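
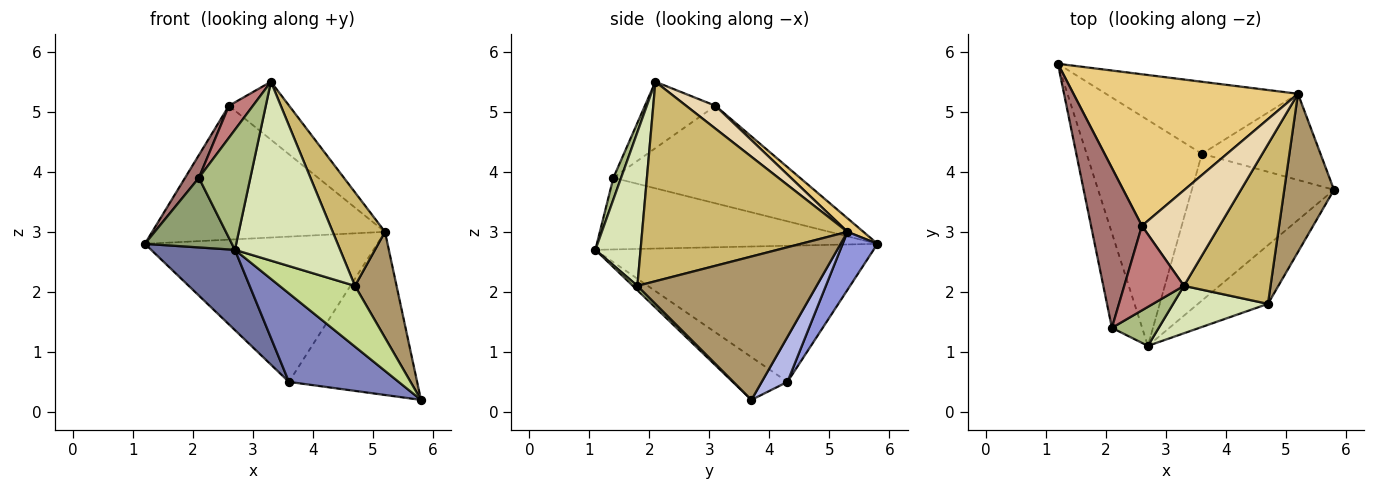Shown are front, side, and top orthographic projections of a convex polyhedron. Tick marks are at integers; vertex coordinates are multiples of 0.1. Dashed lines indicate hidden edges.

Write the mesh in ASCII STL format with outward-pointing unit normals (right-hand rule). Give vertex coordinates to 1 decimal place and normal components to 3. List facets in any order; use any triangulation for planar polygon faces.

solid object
 facet normal -0.744 -0.224 -0.630
  outer loop
   vertex 3.6 4.3 0.5
   vertex 2.7 1.1 2.7
   vertex 1.2 5.8 2.8
  endloop
 endfacet
 facet normal -0.249 -0.500 -0.829
  outer loop
   vertex 3.6 4.3 0.5
   vertex 5.8 3.7 0.2
   vertex 2.7 1.1 2.7
  endloop
 endfacet
 facet normal 0.133 0.888 -0.440
  outer loop
   vertex 3.6 4.3 0.5
   vertex 1.2 5.8 2.8
   vertex 5.2 5.3 3.0
  endloop
 endfacet
 facet normal 0.175 0.871 -0.460
  outer loop
   vertex 3.6 4.3 0.5
   vertex 5.2 5.3 3.0
   vertex 5.8 3.7 0.2
  endloop
 endfacet
 facet normal -0.886 -0.275 -0.374
  outer loop
   vertex 2.1 1.4 3.9
   vertex 1.2 5.8 2.8
   vertex 2.7 1.1 2.7
  endloop
 endfacet
 facet normal 0.141 -0.942 0.306
  outer loop
   vertex 2.1 1.4 3.9
   vertex 2.7 1.1 2.7
   vertex 3.3 2.1 5.5
  endloop
 endfacet
 facet normal 0.044 -0.719 -0.694
  outer loop
   vertex 4.7 1.8 2.1
   vertex 2.7 1.1 2.7
   vertex 5.8 3.7 0.2
  endloop
 endfacet
 facet normal 0.383 -0.893 0.237
  outer loop
   vertex 4.7 1.8 2.1
   vertex 3.3 2.1 5.5
   vertex 2.7 1.1 2.7
  endloop
 endfacet
 facet normal 0.923 -0.214 0.320
  outer loop
   vertex 4.7 1.8 2.1
   vertex 5.8 3.7 0.2
   vertex 5.2 5.3 3.0
  endloop
 endfacet
 facet normal 0.893 -0.227 0.388
  outer loop
   vertex 4.7 1.8 2.1
   vertex 5.2 5.3 3.0
   vertex 3.3 2.1 5.5
  endloop
 endfacet
 facet normal 0.045 0.661 0.749
  outer loop
   vertex 2.6 3.1 5.1
   vertex 5.2 5.3 3.0
   vertex 1.2 5.8 2.8
  endloop
 endfacet
 facet normal 0.244 0.503 0.829
  outer loop
   vertex 2.6 3.1 5.1
   vertex 3.3 2.1 5.5
   vertex 5.2 5.3 3.0
  endloop
 endfacet
 facet normal -0.885 -0.066 0.462
  outer loop
   vertex 2.6 3.1 5.1
   vertex 1.2 5.8 2.8
   vertex 2.1 1.4 3.9
  endloop
 endfacet
 facet normal -0.721 -0.245 0.648
  outer loop
   vertex 2.6 3.1 5.1
   vertex 2.1 1.4 3.9
   vertex 3.3 2.1 5.5
  endloop
 endfacet
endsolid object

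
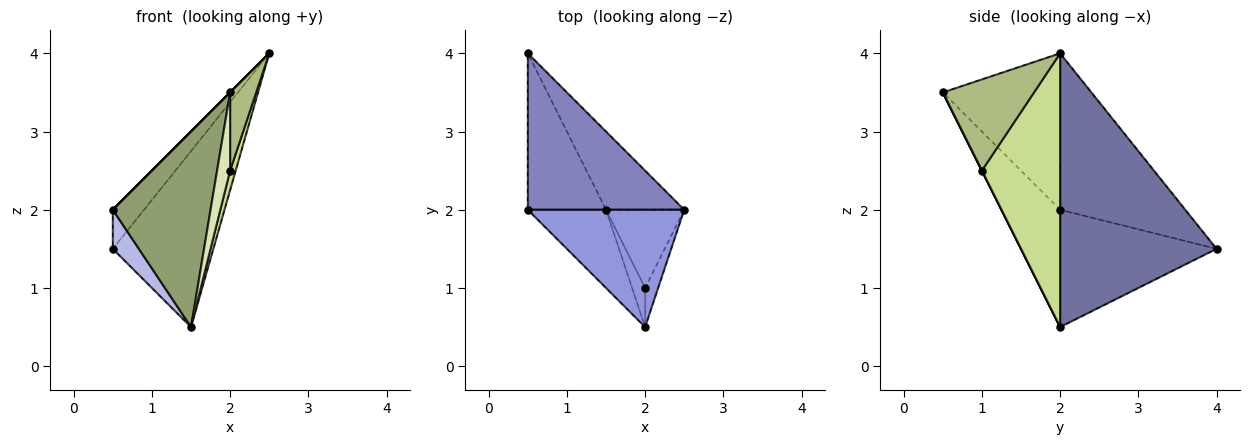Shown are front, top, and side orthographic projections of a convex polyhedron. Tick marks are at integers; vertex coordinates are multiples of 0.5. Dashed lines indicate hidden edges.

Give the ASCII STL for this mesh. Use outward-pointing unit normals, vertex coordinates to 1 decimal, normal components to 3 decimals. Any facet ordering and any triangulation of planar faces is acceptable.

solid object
 facet normal 0.818 0.526 -0.234
  outer loop
   vertex 1.5 2.0 0.5
   vertex 0.5 4.0 1.5
   vertex 2.5 2.0 4.0
  endloop
 endfacet
 facet normal -0.696 0.174 0.696
  outer loop
   vertex 0.5 2.0 2.0
   vertex 2.5 2.0 4.0
   vertex 0.5 4.0 1.5
  endloop
 endfacet
 facet normal -0.707 0.000 0.707
  outer loop
   vertex 0.5 2.0 2.0
   vertex 2.0 0.5 3.5
   vertex 2.5 2.0 4.0
  endloop
 endfacet
 facet normal -0.824 -0.137 -0.549
  outer loop
   vertex 0.5 2.0 2.0
   vertex 0.5 4.0 1.5
   vertex 1.5 2.0 0.5
  endloop
 endfacet
 facet normal -0.487 -0.811 -0.324
  outer loop
   vertex 0.5 2.0 2.0
   vertex 1.5 2.0 0.5
   vertex 2.0 0.5 3.5
  endloop
 endfacet
 facet normal 0.953 -0.272 -0.136
  outer loop
   vertex 2.0 1.0 2.5
   vertex 2.5 2.0 4.0
   vertex 2.0 0.5 3.5
  endloop
 endfacet
 facet normal 0.959 -0.069 -0.274
  outer loop
   vertex 2.0 1.0 2.5
   vertex 1.5 2.0 0.5
   vertex 2.5 2.0 4.0
  endloop
 endfacet
 facet normal 0.000 -0.894 -0.447
  outer loop
   vertex 2.0 1.0 2.5
   vertex 2.0 0.5 3.5
   vertex 1.5 2.0 0.5
  endloop
 endfacet
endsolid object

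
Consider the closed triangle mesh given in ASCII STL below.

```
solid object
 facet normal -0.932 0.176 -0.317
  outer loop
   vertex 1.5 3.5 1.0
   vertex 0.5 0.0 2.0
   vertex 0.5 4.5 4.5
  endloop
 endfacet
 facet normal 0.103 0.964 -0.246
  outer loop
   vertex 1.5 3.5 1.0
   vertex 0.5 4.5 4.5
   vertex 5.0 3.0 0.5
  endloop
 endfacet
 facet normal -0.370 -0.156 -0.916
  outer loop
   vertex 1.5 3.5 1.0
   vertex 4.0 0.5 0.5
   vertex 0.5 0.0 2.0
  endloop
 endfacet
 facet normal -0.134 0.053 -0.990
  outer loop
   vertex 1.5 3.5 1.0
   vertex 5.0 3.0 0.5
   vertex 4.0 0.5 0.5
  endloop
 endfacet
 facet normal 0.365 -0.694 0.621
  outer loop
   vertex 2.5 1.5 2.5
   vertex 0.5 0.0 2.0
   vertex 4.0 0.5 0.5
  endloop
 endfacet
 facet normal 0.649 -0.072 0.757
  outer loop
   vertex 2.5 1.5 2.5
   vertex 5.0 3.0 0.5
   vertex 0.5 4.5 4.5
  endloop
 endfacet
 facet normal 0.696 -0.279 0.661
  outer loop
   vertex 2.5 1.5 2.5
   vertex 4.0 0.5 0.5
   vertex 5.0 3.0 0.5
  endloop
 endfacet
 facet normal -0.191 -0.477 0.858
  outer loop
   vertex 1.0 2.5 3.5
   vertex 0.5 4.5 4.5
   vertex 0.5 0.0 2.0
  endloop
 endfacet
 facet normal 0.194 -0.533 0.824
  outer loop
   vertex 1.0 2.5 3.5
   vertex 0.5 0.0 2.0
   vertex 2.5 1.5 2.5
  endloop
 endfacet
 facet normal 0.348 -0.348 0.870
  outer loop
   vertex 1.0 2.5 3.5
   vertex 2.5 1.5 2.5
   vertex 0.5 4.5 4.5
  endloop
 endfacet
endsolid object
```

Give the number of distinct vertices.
7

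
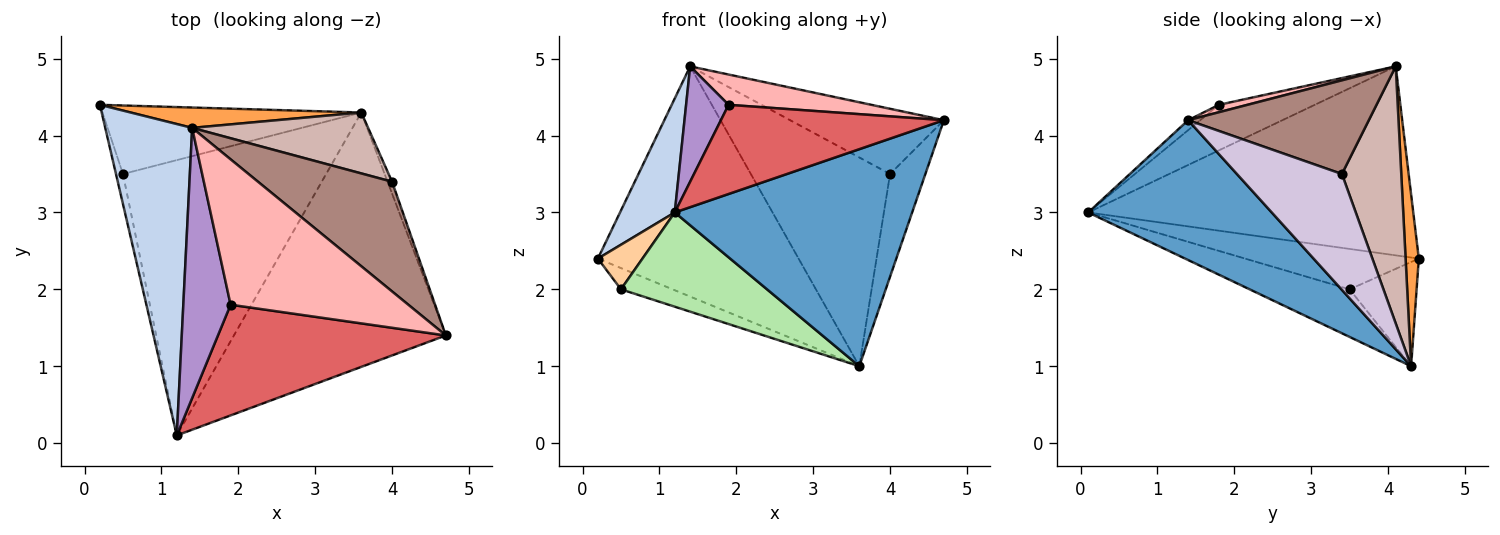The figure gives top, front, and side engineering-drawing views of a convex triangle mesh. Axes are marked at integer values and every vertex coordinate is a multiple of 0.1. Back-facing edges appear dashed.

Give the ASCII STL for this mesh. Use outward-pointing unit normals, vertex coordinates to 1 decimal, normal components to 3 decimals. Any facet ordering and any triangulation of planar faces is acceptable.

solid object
 facet normal 0.449 -0.580 -0.680
  outer loop
   vertex 3.6 4.3 1.0
   vertex 4.7 1.4 4.2
   vertex 1.2 0.1 3.0
  endloop
 endfacet
 facet normal -0.898 -0.151 0.413
  outer loop
   vertex 1.4 4.1 4.9
   vertex 0.2 4.4 2.4
   vertex 1.2 0.1 3.0
  endloop
 endfacet
 facet normal 0.065 0.994 0.088
  outer loop
   vertex 1.4 4.1 4.9
   vertex 3.6 4.3 1.0
   vertex 0.2 4.4 2.4
  endloop
 endfacet
 facet normal -0.955 -0.245 -0.165
  outer loop
   vertex 0.5 3.5 2.0
   vertex 1.2 0.1 3.0
   vertex 0.2 4.4 2.4
  endloop
 endfacet
 facet normal -0.359 0.277 -0.891
  outer loop
   vertex 0.5 3.5 2.0
   vertex 0.2 4.4 2.4
   vertex 3.6 4.3 1.0
  endloop
 endfacet
 facet normal -0.216 -0.316 -0.924
  outer loop
   vertex 0.5 3.5 2.0
   vertex 3.6 4.3 1.0
   vertex 1.2 0.1 3.0
  endloop
 endfacet
 facet normal -0.034 -0.627 0.778
  outer loop
   vertex 1.9 1.8 4.4
   vertex 1.2 0.1 3.0
   vertex 4.7 1.4 4.2
  endloop
 endfacet
 facet normal 0.041 -0.204 0.978
  outer loop
   vertex 1.9 1.8 4.4
   vertex 4.7 1.4 4.2
   vertex 1.4 4.1 4.9
  endloop
 endfacet
 facet normal -0.663 -0.294 0.688
  outer loop
   vertex 1.9 1.8 4.4
   vertex 1.4 4.1 4.9
   vertex 1.2 0.1 3.0
  endloop
 endfacet
 facet normal 0.947 0.319 -0.037
  outer loop
   vertex 4.0 3.4 3.5
   vertex 4.7 1.4 4.2
   vertex 3.6 4.3 1.0
  endloop
 endfacet
 facet normal 0.515 0.438 0.737
  outer loop
   vertex 4.0 3.4 3.5
   vertex 1.4 4.1 4.9
   vertex 4.7 1.4 4.2
  endloop
 endfacet
 facet normal 0.379 0.888 0.259
  outer loop
   vertex 4.0 3.4 3.5
   vertex 3.6 4.3 1.0
   vertex 1.4 4.1 4.9
  endloop
 endfacet
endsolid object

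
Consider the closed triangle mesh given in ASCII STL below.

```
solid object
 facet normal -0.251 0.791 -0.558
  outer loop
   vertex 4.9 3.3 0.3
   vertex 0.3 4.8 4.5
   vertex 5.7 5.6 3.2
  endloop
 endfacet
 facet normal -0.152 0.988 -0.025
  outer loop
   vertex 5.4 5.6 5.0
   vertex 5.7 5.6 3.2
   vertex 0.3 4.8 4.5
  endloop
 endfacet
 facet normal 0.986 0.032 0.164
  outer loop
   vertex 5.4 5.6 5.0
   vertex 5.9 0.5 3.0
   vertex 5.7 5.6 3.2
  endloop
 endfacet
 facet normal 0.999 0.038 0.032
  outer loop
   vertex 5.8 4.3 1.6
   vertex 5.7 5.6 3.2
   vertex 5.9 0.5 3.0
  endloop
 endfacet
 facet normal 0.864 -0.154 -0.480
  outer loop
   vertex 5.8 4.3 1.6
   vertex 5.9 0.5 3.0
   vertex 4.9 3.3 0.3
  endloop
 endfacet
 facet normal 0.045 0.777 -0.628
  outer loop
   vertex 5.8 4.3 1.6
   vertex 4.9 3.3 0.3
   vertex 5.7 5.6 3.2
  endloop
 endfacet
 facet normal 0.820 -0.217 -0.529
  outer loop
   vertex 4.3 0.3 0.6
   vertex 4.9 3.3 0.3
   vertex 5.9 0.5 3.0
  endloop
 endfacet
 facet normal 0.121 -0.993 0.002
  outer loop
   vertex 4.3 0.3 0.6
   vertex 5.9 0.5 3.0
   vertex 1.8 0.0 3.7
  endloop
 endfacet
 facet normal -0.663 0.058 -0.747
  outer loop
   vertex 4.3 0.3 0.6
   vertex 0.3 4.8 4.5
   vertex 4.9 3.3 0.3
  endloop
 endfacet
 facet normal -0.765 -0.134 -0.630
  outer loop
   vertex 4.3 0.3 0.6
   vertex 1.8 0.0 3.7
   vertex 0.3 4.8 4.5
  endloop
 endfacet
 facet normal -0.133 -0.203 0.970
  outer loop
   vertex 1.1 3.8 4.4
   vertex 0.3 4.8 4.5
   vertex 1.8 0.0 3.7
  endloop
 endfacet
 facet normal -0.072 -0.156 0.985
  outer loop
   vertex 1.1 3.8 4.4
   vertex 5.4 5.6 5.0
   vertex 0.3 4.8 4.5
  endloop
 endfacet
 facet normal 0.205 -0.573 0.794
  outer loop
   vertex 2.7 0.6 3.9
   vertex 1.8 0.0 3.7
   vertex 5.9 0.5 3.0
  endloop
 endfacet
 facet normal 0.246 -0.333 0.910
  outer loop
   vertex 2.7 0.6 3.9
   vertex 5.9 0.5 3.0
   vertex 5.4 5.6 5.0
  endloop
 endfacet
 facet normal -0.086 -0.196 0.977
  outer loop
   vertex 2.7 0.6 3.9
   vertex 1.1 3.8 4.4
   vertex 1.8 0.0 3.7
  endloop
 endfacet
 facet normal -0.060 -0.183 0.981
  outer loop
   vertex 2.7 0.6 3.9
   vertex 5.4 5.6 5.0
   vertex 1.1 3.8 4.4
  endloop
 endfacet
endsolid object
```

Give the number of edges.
24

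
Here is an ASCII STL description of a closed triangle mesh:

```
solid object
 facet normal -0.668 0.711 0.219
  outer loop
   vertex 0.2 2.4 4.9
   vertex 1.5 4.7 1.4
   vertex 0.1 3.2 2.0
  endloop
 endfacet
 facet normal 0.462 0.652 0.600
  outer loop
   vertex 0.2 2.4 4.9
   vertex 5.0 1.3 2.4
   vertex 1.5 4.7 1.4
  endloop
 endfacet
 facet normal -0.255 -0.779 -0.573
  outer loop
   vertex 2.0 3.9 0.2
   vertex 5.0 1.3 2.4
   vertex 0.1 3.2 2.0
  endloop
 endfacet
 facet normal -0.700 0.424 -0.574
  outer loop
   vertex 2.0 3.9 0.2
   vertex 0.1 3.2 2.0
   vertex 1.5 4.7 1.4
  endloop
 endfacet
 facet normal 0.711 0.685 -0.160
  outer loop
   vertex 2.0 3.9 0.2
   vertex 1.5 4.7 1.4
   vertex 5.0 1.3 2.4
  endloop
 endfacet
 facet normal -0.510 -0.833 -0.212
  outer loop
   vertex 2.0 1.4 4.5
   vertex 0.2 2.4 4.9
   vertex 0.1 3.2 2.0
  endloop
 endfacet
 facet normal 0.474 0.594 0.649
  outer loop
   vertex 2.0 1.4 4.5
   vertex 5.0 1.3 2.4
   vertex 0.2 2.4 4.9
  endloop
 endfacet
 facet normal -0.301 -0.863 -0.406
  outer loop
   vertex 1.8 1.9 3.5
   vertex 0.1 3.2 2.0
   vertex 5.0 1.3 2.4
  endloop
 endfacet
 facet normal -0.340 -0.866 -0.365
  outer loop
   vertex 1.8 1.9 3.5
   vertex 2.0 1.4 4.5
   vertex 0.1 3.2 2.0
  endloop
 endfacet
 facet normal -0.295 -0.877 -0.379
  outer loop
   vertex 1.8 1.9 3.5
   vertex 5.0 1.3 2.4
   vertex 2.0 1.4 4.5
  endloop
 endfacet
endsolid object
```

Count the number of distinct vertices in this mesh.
7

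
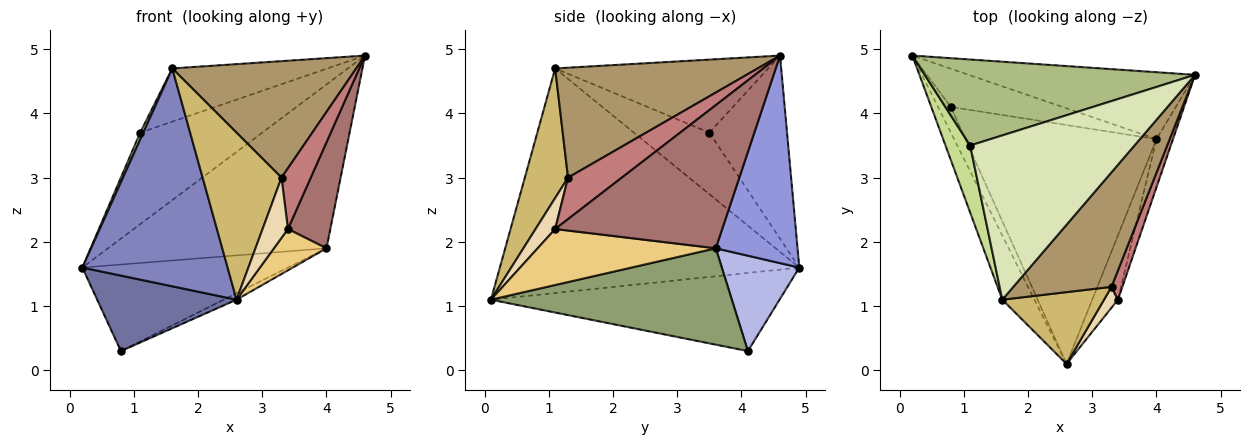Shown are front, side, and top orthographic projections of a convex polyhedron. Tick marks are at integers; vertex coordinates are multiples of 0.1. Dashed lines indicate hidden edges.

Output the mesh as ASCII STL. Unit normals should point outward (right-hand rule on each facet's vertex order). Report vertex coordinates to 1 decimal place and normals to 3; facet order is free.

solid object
 facet normal -0.891 -0.430 -0.146
  outer loop
   vertex 0.8 4.1 0.3
   vertex 2.6 0.1 1.1
   vertex 0.2 4.9 1.6
  endloop
 endfacet
 facet normal -0.892 -0.433 -0.128
  outer loop
   vertex 1.6 1.1 4.7
   vertex 0.2 4.9 1.6
   vertex 2.6 0.1 1.1
  endloop
 endfacet
 facet normal 0.327 0.875 -0.357
  outer loop
   vertex 4.0 3.6 1.9
   vertex 0.2 4.9 1.6
   vertex 4.6 4.6 4.9
  endloop
 endfacet
 facet normal 0.326 0.865 -0.382
  outer loop
   vertex 4.0 3.6 1.9
   vertex 0.8 4.1 0.3
   vertex 0.2 4.9 1.6
  endloop
 endfacet
 facet normal 0.450 0.024 -0.893
  outer loop
   vertex 4.0 3.6 1.9
   vertex 2.6 0.1 1.1
   vertex 0.8 4.1 0.3
  endloop
 endfacet
 facet normal -0.421 0.661 0.621
  outer loop
   vertex 1.1 3.5 3.7
   vertex 4.6 4.6 4.9
   vertex 0.2 4.9 1.6
  endloop
 endfacet
 facet normal -0.927 -0.038 0.372
  outer loop
   vertex 1.1 3.5 3.7
   vertex 0.2 4.9 1.6
   vertex 1.6 1.1 4.7
  endloop
 endfacet
 facet normal -0.390 0.284 0.876
  outer loop
   vertex 1.1 3.5 3.7
   vertex 1.6 1.1 4.7
   vertex 4.6 4.6 4.9
  endloop
 endfacet
 facet normal 0.618 -0.561 0.552
  outer loop
   vertex 3.3 1.3 3.0
   vertex 4.6 4.6 4.9
   vertex 1.6 1.1 4.7
  endloop
 endfacet
 facet normal 0.449 -0.821 0.353
  outer loop
   vertex 3.3 1.3 3.0
   vertex 1.6 1.1 4.7
   vertex 2.6 0.1 1.1
  endloop
 endfacet
 facet normal 0.878 -0.259 -0.403
  outer loop
   vertex 3.4 1.1 2.2
   vertex 2.6 0.1 1.1
   vertex 4.0 3.6 1.9
  endloop
 endfacet
 facet normal 0.590 -0.763 0.264
  outer loop
   vertex 3.4 1.1 2.2
   vertex 3.3 1.3 3.0
   vertex 2.6 0.1 1.1
  endloop
 endfacet
 facet normal 0.963 -0.245 -0.111
  outer loop
   vertex 3.4 1.1 2.2
   vertex 4.0 3.6 1.9
   vertex 4.6 4.6 4.9
  endloop
 endfacet
 facet normal 0.856 -0.466 0.224
  outer loop
   vertex 3.4 1.1 2.2
   vertex 4.6 4.6 4.9
   vertex 3.3 1.3 3.0
  endloop
 endfacet
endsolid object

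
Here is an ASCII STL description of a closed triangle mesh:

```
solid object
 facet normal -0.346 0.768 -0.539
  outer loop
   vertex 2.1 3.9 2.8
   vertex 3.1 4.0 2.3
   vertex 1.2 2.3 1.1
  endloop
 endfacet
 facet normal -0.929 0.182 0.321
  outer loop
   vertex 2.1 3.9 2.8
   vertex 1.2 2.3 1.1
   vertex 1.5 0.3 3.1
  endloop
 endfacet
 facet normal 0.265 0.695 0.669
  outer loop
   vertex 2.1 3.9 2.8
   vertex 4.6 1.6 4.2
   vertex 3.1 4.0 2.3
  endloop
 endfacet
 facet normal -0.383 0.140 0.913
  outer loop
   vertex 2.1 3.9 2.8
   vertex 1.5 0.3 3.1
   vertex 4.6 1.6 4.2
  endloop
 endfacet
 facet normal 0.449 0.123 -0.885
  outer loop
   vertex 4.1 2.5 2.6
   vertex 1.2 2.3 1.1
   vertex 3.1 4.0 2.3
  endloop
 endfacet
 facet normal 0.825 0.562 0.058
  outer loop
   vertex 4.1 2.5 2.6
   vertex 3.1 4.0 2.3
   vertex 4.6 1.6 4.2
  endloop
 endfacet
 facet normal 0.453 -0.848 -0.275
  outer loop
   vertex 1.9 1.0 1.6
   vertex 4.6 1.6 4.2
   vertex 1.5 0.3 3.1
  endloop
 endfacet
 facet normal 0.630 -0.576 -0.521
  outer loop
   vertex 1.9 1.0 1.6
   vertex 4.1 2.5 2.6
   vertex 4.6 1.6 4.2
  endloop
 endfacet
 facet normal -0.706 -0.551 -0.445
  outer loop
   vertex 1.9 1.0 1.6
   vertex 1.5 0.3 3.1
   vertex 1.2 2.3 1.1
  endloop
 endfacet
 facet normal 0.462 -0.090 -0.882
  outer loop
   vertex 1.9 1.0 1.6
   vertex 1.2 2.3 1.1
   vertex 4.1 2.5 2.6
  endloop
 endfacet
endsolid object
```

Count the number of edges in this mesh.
15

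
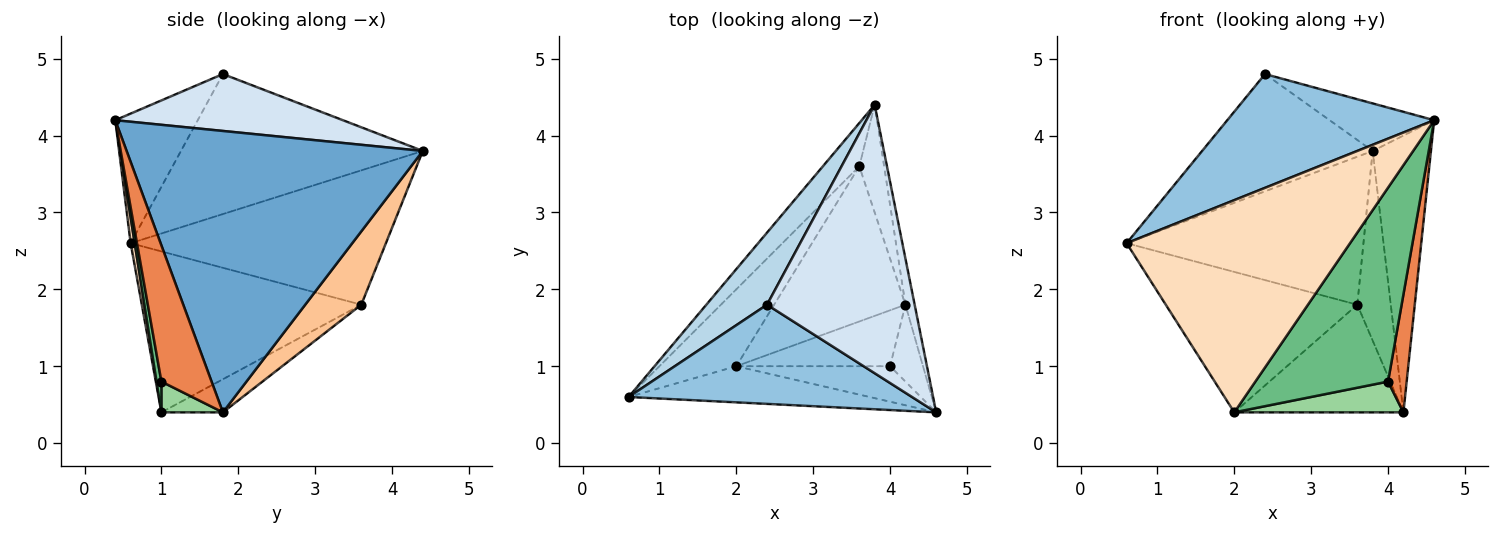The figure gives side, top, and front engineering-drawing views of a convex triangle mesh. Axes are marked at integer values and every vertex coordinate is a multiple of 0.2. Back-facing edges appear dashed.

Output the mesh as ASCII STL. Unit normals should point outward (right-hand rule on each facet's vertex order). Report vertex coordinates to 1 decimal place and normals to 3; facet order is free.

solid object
 facet normal 0.981 0.193 -0.032
  outer loop
   vertex 4.2 1.8 0.4
   vertex 3.8 4.4 3.8
   vertex 4.6 0.4 4.2
  endloop
 endfacet
 facet normal -0.288 -0.722 0.629
  outer loop
   vertex 2.4 1.8 4.8
   vertex 0.6 0.6 2.6
   vertex 4.6 0.4 4.2
  endloop
 endfacet
 facet normal -0.770 0.543 0.334
  outer loop
   vertex 2.4 1.8 4.8
   vertex 3.8 4.4 3.8
   vertex 0.6 0.6 2.6
  endloop
 endfacet
 facet normal 0.355 0.163 0.921
  outer loop
   vertex 2.4 1.8 4.8
   vertex 4.6 0.4 4.2
   vertex 3.8 4.4 3.8
  endloop
 endfacet
 facet normal 0.914 -0.339 -0.221
  outer loop
   vertex 4.0 1.0 0.8
   vertex 4.2 1.8 0.4
   vertex 4.6 0.4 4.2
  endloop
 endfacet
 facet normal -0.719 0.667 -0.195
  outer loop
   vertex 3.6 3.6 1.8
   vertex 0.6 0.6 2.6
   vertex 3.8 4.4 3.8
  endloop
 endfacet
 facet normal 0.825 0.492 -0.279
  outer loop
   vertex 3.6 3.6 1.8
   vertex 3.8 4.4 3.8
   vertex 4.2 1.8 0.4
  endloop
 endfacet
 facet normal 0.018 -0.986 -0.168
  outer loop
   vertex 2.0 1.0 0.4
   vertex 4.6 0.4 4.2
   vertex 0.6 0.6 2.6
  endloop
 endfacet
 facet normal 0.036 -0.983 -0.180
  outer loop
   vertex 2.0 1.0 0.4
   vertex 4.0 1.0 0.8
   vertex 4.6 0.4 4.2
  endloop
 endfacet
 facet normal 0.173 -0.475 -0.863
  outer loop
   vertex 2.0 1.0 0.4
   vertex 4.2 1.8 0.4
   vertex 4.0 1.0 0.8
  endloop
 endfacet
 facet normal -0.709 0.619 -0.339
  outer loop
   vertex 2.0 1.0 0.4
   vertex 0.6 0.6 2.6
   vertex 3.6 3.6 1.8
  endloop
 endfacet
 facet normal -0.203 0.558 -0.805
  outer loop
   vertex 2.0 1.0 0.4
   vertex 3.6 3.6 1.8
   vertex 4.2 1.8 0.4
  endloop
 endfacet
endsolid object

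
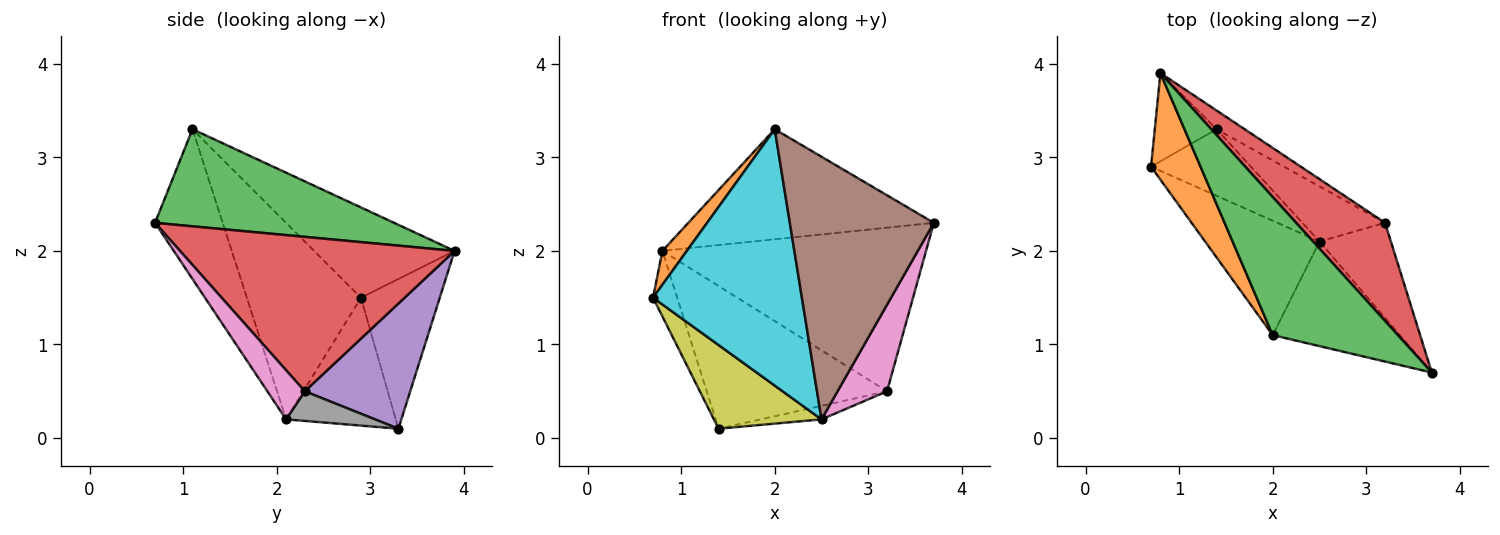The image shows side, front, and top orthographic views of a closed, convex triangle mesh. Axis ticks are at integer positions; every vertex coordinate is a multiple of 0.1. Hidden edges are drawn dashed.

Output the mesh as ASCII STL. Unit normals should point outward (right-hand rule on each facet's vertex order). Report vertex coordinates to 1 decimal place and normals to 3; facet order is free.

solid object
 facet normal -0.889 0.272 -0.367
  outer loop
   vertex 1.4 3.3 0.1
   vertex 0.7 2.9 1.5
   vertex 0.8 3.9 2.0
  endloop
 endfacet
 facet normal -0.867 -0.151 0.475
  outer loop
   vertex 2.0 1.1 3.3
   vertex 0.8 3.9 2.0
   vertex 0.7 2.9 1.5
  endloop
 endfacet
 facet normal 0.519 0.533 0.669
  outer loop
   vertex 2.0 1.1 3.3
   vertex 3.7 0.7 2.3
   vertex 0.8 3.9 2.0
  endloop
 endfacet
 facet normal 0.666 0.640 0.384
  outer loop
   vertex 3.2 2.3 0.5
   vertex 0.8 3.9 2.0
   vertex 3.7 0.7 2.3
  endloop
 endfacet
 facet normal 0.502 0.858 -0.112
  outer loop
   vertex 3.2 2.3 0.5
   vertex 1.4 3.3 0.1
   vertex 0.8 3.9 2.0
  endloop
 endfacet
 facet normal -0.400 -0.852 -0.339
  outer loop
   vertex 2.5 2.1 0.2
   vertex 3.7 0.7 2.3
   vertex 2.0 1.1 3.3
  endloop
 endfacet
 facet normal 0.454 -0.600 -0.659
  outer loop
   vertex 2.5 2.1 0.2
   vertex 3.2 2.3 0.5
   vertex 3.7 0.7 2.3
  endloop
 endfacet
 facet normal 0.329 0.225 -0.917
  outer loop
   vertex 2.5 2.1 0.2
   vertex 1.4 3.3 0.1
   vertex 3.2 2.3 0.5
  endloop
 endfacet
 facet normal -0.623 -0.612 -0.487
  outer loop
   vertex 2.5 2.1 0.2
   vertex 0.7 2.9 1.5
   vertex 1.4 3.3 0.1
  endloop
 endfacet
 facet normal -0.574 -0.748 -0.334
  outer loop
   vertex 2.5 2.1 0.2
   vertex 2.0 1.1 3.3
   vertex 0.7 2.9 1.5
  endloop
 endfacet
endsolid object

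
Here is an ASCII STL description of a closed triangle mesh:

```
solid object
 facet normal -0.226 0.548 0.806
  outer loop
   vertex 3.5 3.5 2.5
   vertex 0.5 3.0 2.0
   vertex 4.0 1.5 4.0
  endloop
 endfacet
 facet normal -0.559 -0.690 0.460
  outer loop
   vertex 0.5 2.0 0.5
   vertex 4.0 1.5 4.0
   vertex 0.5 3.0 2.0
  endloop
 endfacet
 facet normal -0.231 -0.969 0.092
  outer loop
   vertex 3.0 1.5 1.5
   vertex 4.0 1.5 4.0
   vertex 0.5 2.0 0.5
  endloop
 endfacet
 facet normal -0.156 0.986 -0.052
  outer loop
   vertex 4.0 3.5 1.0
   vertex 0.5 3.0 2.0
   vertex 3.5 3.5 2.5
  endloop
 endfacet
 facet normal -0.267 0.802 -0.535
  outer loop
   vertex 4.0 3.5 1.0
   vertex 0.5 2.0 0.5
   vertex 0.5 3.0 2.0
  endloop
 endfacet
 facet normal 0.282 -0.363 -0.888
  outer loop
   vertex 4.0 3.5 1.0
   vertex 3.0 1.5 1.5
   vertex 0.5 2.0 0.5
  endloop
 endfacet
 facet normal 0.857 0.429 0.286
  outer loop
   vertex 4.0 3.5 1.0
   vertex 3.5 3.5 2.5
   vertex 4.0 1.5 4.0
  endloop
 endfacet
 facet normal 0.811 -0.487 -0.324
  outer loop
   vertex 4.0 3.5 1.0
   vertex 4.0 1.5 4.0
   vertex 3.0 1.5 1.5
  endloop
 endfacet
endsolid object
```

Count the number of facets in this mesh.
8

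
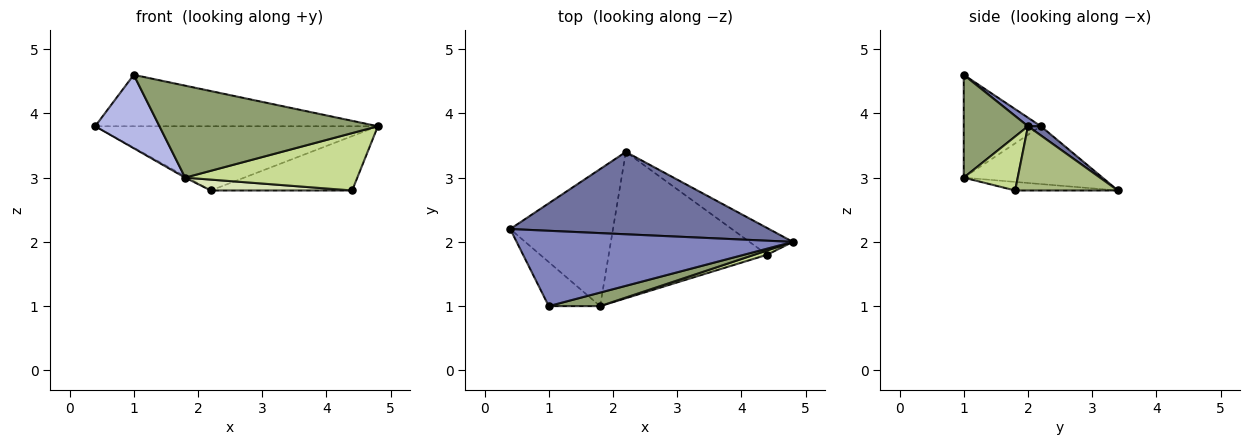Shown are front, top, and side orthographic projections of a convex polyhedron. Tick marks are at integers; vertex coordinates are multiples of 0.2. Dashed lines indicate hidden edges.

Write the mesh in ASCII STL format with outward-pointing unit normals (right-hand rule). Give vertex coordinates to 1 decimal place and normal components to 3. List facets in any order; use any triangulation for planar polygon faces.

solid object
 facet normal 0.028 0.615 0.788
  outer loop
   vertex 2.2 3.4 2.8
   vertex 0.4 2.2 3.8
   vertex 4.8 2.0 3.8
  endloop
 endfacet
 facet normal 0.026 0.563 0.826
  outer loop
   vertex 1.0 1.0 4.6
   vertex 4.8 2.0 3.8
   vertex 0.4 2.2 3.8
  endloop
 endfacet
 facet normal -0.490 0.009 -0.872
  outer loop
   vertex 1.8 1.0 3.0
   vertex 0.4 2.2 3.8
   vertex 2.2 3.4 2.8
  endloop
 endfacet
 facet normal -0.717 -0.598 -0.359
  outer loop
   vertex 1.8 1.0 3.0
   vertex 1.0 1.0 4.6
   vertex 0.4 2.2 3.8
  endloop
 endfacet
 facet normal 0.279 -0.950 0.140
  outer loop
   vertex 1.8 1.0 3.0
   vertex 4.8 2.0 3.8
   vertex 1.0 1.0 4.6
  endloop
 endfacet
 facet normal 0.547 0.752 -0.369
  outer loop
   vertex 4.4 1.8 2.8
   vertex 2.2 3.4 2.8
   vertex 4.8 2.0 3.8
  endloop
 endfacet
 facet normal 0.298 -0.952 0.071
  outer loop
   vertex 4.4 1.8 2.8
   vertex 4.8 2.0 3.8
   vertex 1.8 1.0 3.0
  endloop
 endfacet
 facet normal -0.054 -0.074 -0.996
  outer loop
   vertex 4.4 1.8 2.8
   vertex 1.8 1.0 3.0
   vertex 2.2 3.4 2.8
  endloop
 endfacet
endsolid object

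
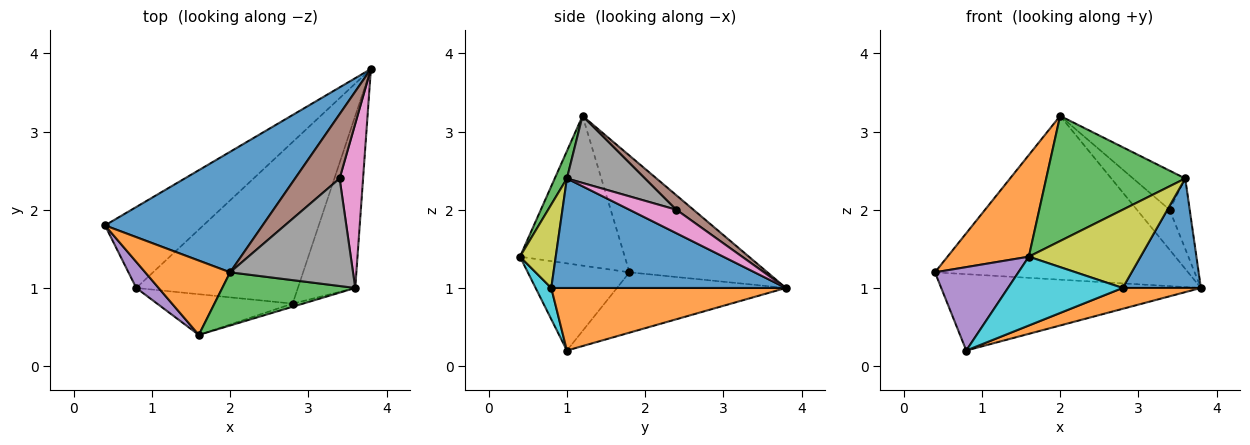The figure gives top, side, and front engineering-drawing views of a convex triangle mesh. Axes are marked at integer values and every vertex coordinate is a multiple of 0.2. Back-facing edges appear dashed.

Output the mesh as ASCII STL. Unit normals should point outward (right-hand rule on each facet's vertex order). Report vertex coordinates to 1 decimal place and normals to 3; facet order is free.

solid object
 facet normal -0.402 0.737 0.543
  outer loop
   vertex 2.0 1.2 3.2
   vertex 3.8 3.8 1.0
   vertex 0.4 1.8 1.2
  endloop
 endfacet
 facet normal -0.721 -0.560 0.409
  outer loop
   vertex 2.0 1.2 3.2
   vertex 0.4 1.8 1.2
   vertex 1.6 0.4 1.4
  endloop
 endfacet
 facet normal 0.080 -0.917 0.390
  outer loop
   vertex 3.6 1.0 2.4
   vertex 2.0 1.2 3.2
   vertex 1.6 0.4 1.4
  endloop
 endfacet
 facet normal -0.408 0.627 -0.664
  outer loop
   vertex 0.8 1.0 0.2
   vertex 0.4 1.8 1.2
   vertex 3.8 3.8 1.0
  endloop
 endfacet
 facet normal -0.758 -0.622 0.194
  outer loop
   vertex 0.8 1.0 0.2
   vertex 1.6 0.4 1.4
   vertex 0.4 1.8 1.2
  endloop
 endfacet
 facet normal 0.266 0.509 0.819
  outer loop
   vertex 3.4 2.4 2.0
   vertex 3.8 3.8 1.0
   vertex 2.0 1.2 3.2
  endloop
 endfacet
 facet normal 0.677 0.290 0.677
  outer loop
   vertex 3.4 2.4 2.0
   vertex 3.6 1.0 2.4
   vertex 3.8 3.8 1.0
  endloop
 endfacet
 facet normal 0.456 0.304 0.836
  outer loop
   vertex 3.4 2.4 2.0
   vertex 2.0 1.2 3.2
   vertex 3.6 1.0 2.4
  endloop
 endfacet
 facet normal 0.305 -0.952 -0.038
  outer loop
   vertex 2.8 0.8 1.0
   vertex 3.6 1.0 2.4
   vertex 1.6 0.4 1.4
  endloop
 endfacet
 facet normal 0.117 -0.855 -0.505
  outer loop
   vertex 2.8 0.8 1.0
   vertex 1.6 0.4 1.4
   vertex 0.8 1.0 0.2
  endloop
 endfacet
 facet normal 0.850 -0.283 -0.445
  outer loop
   vertex 2.8 0.8 1.0
   vertex 3.8 3.8 1.0
   vertex 3.6 1.0 2.4
  endloop
 endfacet
 facet normal 0.358 -0.119 -0.926
  outer loop
   vertex 2.8 0.8 1.0
   vertex 0.8 1.0 0.2
   vertex 3.8 3.8 1.0
  endloop
 endfacet
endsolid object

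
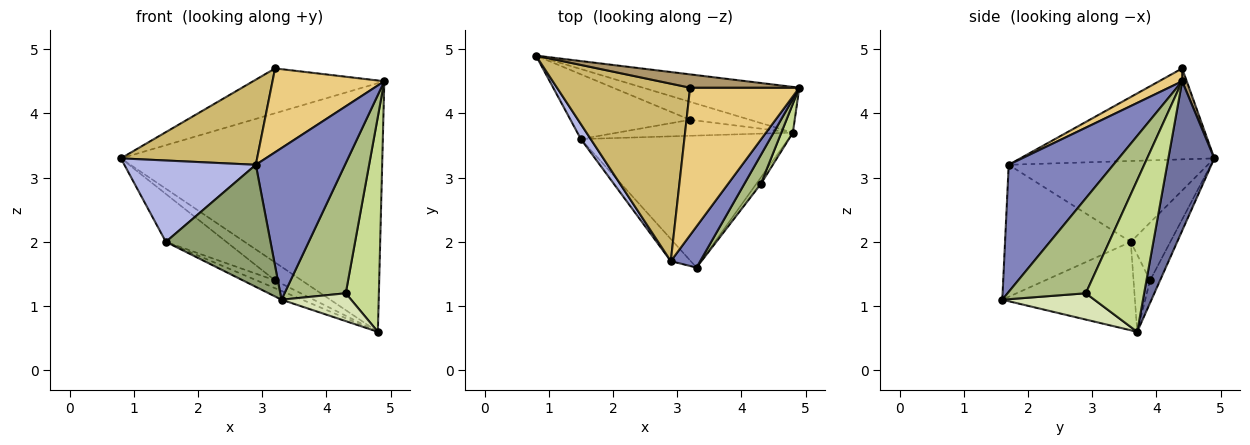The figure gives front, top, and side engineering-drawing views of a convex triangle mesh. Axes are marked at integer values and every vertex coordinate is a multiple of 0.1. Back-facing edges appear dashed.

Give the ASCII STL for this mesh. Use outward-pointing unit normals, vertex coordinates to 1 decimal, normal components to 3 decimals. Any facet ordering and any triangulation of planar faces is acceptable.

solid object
 facet normal 0.170 0.969 -0.178
  outer loop
   vertex 4.8 3.7 0.6
   vertex 0.8 4.9 3.3
   vertex 4.9 4.4 4.5
  endloop
 endfacet
 facet normal 0.750 -0.639 0.173
  outer loop
   vertex 2.9 1.7 3.2
   vertex 3.3 1.6 1.1
   vertex 4.9 4.4 4.5
  endloop
 endfacet
 facet normal -0.391 0.061 -0.918
  outer loop
   vertex 1.5 3.6 2.0
   vertex 4.8 3.7 0.6
   vertex 3.3 1.6 1.1
  endloop
 endfacet
 facet normal -0.830 -0.548 0.101
  outer loop
   vertex 1.5 3.6 2.0
   vertex 2.9 1.7 3.2
   vertex 0.8 4.9 3.3
  endloop
 endfacet
 facet normal -0.764 -0.635 -0.115
  outer loop
   vertex 1.5 3.6 2.0
   vertex 3.3 1.6 1.1
   vertex 2.9 1.7 3.2
  endloop
 endfacet
 facet normal 0.780 -0.611 0.136
  outer loop
   vertex 4.3 2.9 1.2
   vertex 4.9 4.4 4.5
   vertex 3.3 1.6 1.1
  endloop
 endfacet
 facet normal 0.868 -0.493 0.066
  outer loop
   vertex 4.3 2.9 1.2
   vertex 4.8 3.7 0.6
   vertex 4.9 4.4 4.5
  endloop
 endfacet
 facet normal 0.790 -0.597 -0.138
  outer loop
   vertex 4.3 2.9 1.2
   vertex 3.3 1.6 1.1
   vertex 4.8 3.7 0.6
  endloop
 endfacet
 facet normal 0.033 0.958 0.285
  outer loop
   vertex 3.2 4.4 4.7
   vertex 4.9 4.4 4.5
   vertex 0.8 4.9 3.3
  endloop
 endfacet
 facet normal -0.525 -0.368 0.768
  outer loop
   vertex 3.2 4.4 4.7
   vertex 0.8 4.9 3.3
   vertex 2.9 1.7 3.2
  endloop
 endfacet
 facet normal 0.102 -0.492 0.865
  outer loop
   vertex 3.2 4.4 4.7
   vertex 2.9 1.7 3.2
   vertex 4.9 4.4 4.5
  endloop
 endfacet
 facet normal -0.256 0.683 -0.683
  outer loop
   vertex 3.2 3.9 1.4
   vertex 0.8 4.9 3.3
   vertex 4.8 3.7 0.6
  endloop
 endfacet
 facet normal -0.362 0.554 -0.749
  outer loop
   vertex 3.2 3.9 1.4
   vertex 1.5 3.6 2.0
   vertex 0.8 4.9 3.3
  endloop
 endfacet
 facet normal -0.367 0.408 -0.836
  outer loop
   vertex 3.2 3.9 1.4
   vertex 4.8 3.7 0.6
   vertex 1.5 3.6 2.0
  endloop
 endfacet
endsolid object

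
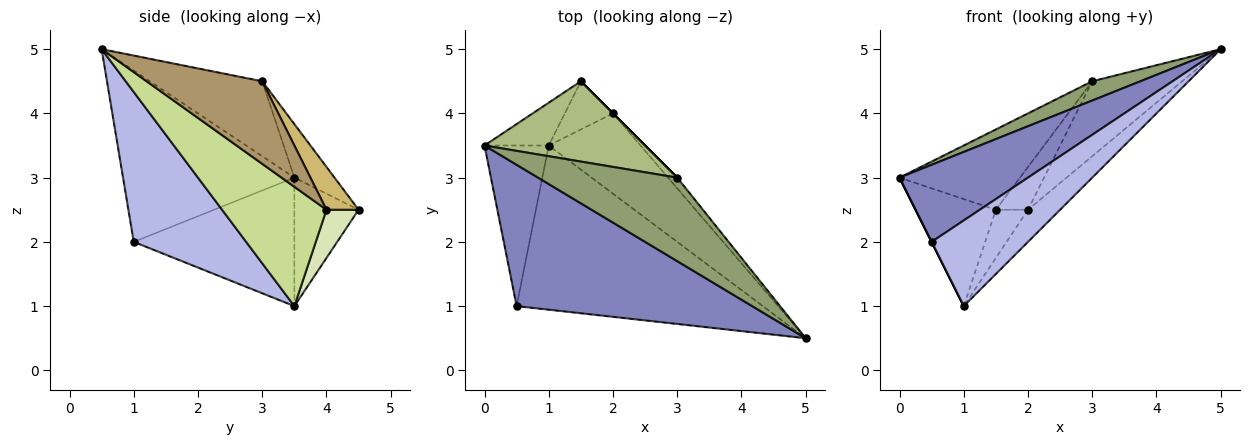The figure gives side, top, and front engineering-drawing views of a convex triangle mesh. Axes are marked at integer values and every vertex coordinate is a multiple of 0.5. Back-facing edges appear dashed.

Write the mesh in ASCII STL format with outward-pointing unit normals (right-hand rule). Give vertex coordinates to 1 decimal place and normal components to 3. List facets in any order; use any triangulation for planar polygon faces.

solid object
 facet normal -0.596 0.745 -0.298
  outer loop
   vertex 1.0 3.5 1.0
   vertex 0.0 3.5 3.0
   vertex 1.5 4.5 2.5
  endloop
 endfacet
 facet normal -0.538 -0.404 0.740
  outer loop
   vertex 0.5 1.0 2.0
   vertex 5.0 0.5 5.0
   vertex 0.0 3.5 3.0
  endloop
 endfacet
 facet normal -0.894 0.000 -0.447
  outer loop
   vertex 0.5 1.0 2.0
   vertex 0.0 3.5 3.0
   vertex 1.0 3.5 1.0
  endloop
 endfacet
 facet normal 0.475 -0.407 -0.780
  outer loop
   vertex 0.5 1.0 2.0
   vertex 1.0 3.5 1.0
   vertex 5.0 0.5 5.0
  endloop
 endfacet
 facet normal -0.465 -0.199 0.863
  outer loop
   vertex 3.0 3.0 4.5
   vertex 0.0 3.5 3.0
   vertex 5.0 0.5 5.0
  endloop
 endfacet
 facet normal -0.229 0.688 0.688
  outer loop
   vertex 3.0 3.0 4.5
   vertex 1.5 4.5 2.5
   vertex 0.0 3.5 3.0
  endloop
 endfacet
 facet normal 0.770 0.237 -0.592
  outer loop
   vertex 2.0 4.0 2.5
   vertex 5.0 0.5 5.0
   vertex 1.0 3.5 1.0
  endloop
 endfacet
 facet normal 0.577 0.577 -0.577
  outer loop
   vertex 2.0 4.0 2.5
   vertex 1.0 3.5 1.0
   vertex 1.5 4.5 2.5
  endloop
 endfacet
 facet normal 0.786 0.612 -0.087
  outer loop
   vertex 2.0 4.0 2.5
   vertex 3.0 3.0 4.5
   vertex 5.0 0.5 5.0
  endloop
 endfacet
 facet normal 0.707 0.707 0.000
  outer loop
   vertex 2.0 4.0 2.5
   vertex 1.5 4.5 2.5
   vertex 3.0 3.0 4.5
  endloop
 endfacet
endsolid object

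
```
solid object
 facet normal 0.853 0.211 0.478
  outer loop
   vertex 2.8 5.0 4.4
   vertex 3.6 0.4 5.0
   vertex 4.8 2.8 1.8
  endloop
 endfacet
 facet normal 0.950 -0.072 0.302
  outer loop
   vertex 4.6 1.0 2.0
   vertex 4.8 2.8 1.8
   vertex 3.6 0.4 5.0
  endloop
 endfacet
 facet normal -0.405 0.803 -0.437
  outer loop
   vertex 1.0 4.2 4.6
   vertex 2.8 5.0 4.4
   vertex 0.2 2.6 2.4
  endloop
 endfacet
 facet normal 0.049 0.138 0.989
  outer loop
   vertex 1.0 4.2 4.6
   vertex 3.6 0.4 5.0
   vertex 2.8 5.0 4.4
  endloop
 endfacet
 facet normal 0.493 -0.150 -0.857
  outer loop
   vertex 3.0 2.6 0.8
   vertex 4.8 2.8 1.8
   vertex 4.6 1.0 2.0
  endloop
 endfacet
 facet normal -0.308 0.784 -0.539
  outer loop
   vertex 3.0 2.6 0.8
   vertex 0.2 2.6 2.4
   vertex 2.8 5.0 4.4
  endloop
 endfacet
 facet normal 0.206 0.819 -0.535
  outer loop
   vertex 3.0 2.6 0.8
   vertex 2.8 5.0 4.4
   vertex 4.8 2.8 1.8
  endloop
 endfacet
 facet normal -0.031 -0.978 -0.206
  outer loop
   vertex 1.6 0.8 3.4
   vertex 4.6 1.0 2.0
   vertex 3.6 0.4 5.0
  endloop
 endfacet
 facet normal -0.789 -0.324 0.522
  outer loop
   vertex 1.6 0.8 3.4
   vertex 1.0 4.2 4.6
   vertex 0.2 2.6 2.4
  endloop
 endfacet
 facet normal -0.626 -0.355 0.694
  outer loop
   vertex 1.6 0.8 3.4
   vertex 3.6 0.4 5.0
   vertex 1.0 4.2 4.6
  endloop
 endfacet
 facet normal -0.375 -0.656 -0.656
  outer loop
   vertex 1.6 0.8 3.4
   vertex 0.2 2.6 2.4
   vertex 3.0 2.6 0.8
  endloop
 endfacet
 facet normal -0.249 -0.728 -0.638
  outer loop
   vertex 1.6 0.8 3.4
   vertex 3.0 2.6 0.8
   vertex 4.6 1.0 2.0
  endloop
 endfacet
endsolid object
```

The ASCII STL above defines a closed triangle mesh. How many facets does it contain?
12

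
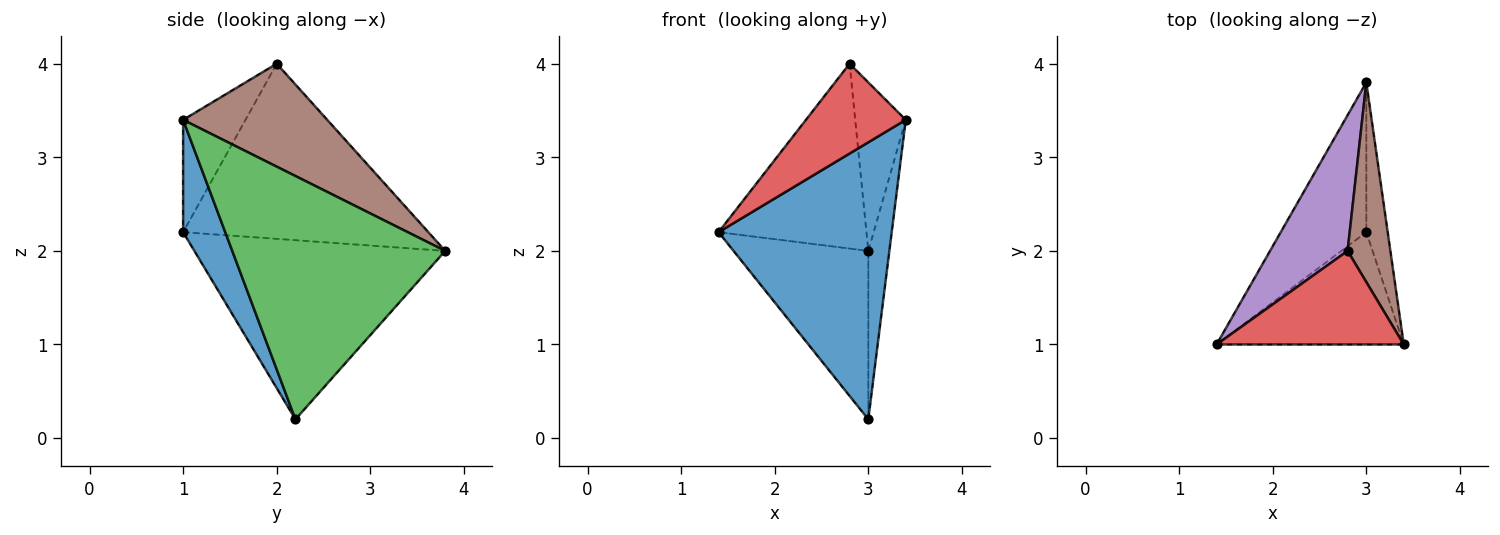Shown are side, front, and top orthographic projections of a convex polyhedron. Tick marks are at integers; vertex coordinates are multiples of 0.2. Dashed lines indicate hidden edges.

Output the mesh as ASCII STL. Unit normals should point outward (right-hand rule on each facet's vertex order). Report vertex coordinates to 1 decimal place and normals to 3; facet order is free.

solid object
 facet normal 0.220 -0.904 -0.367
  outer loop
   vertex 3.0 2.2 0.2
   vertex 3.4 1.0 3.4
   vertex 1.4 1.0 2.2
  endloop
 endfacet
 facet normal -0.812 0.436 -0.388
  outer loop
   vertex 3.0 2.2 0.2
   vertex 1.4 1.0 2.2
   vertex 3.0 3.8 2.0
  endloop
 endfacet
 facet normal 0.991 0.098 -0.087
  outer loop
   vertex 3.0 2.2 0.2
   vertex 3.0 3.8 2.0
   vertex 3.4 1.0 3.4
  endloop
 endfacet
 facet normal -0.397 -0.636 0.662
  outer loop
   vertex 2.8 2.0 4.0
   vertex 1.4 1.0 2.2
   vertex 3.4 1.0 3.4
  endloop
 endfacet
 facet normal -0.801 0.483 0.355
  outer loop
   vertex 2.8 2.0 4.0
   vertex 3.0 3.8 2.0
   vertex 1.4 1.0 2.2
  endloop
 endfacet
 facet normal 0.879 0.308 0.365
  outer loop
   vertex 2.8 2.0 4.0
   vertex 3.4 1.0 3.4
   vertex 3.0 3.8 2.0
  endloop
 endfacet
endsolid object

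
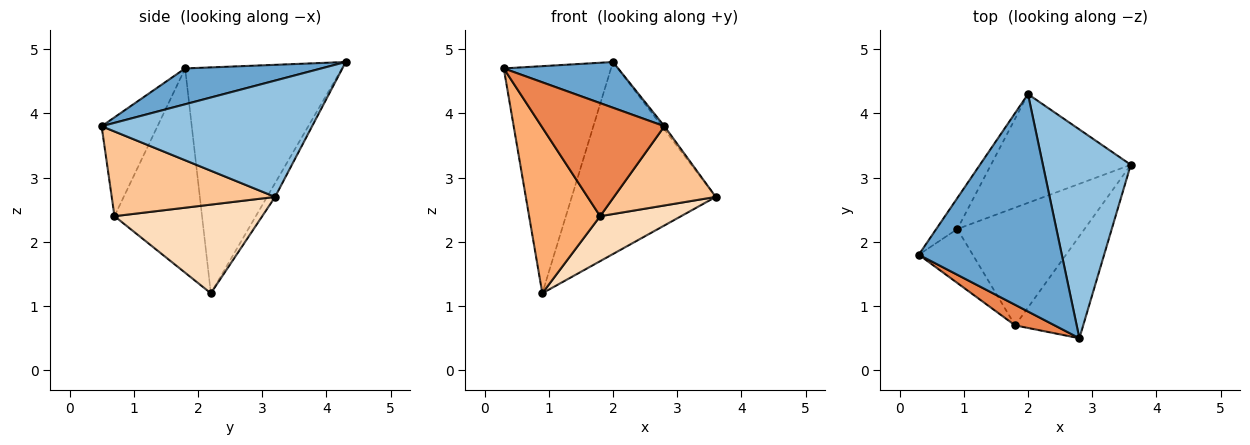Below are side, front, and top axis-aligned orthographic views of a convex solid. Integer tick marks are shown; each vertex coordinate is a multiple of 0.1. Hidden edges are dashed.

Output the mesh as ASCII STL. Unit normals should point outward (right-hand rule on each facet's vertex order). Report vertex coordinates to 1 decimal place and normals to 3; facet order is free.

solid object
 facet normal 0.238 -0.200 0.950
  outer loop
   vertex 2.0 4.3 4.8
   vertex 0.3 1.8 4.7
   vertex 2.8 0.5 3.8
  endloop
 endfacet
 facet normal 0.798 0.009 0.603
  outer loop
   vertex 2.0 4.3 4.8
   vertex 2.8 0.5 3.8
   vertex 3.6 3.2 2.7
  endloop
 endfacet
 facet normal -0.823 0.563 -0.077
  outer loop
   vertex 2.0 4.3 4.8
   vertex 0.9 2.2 1.2
   vertex 0.3 1.8 4.7
  endloop
 endfacet
 facet normal -0.048 0.869 -0.492
  outer loop
   vertex 2.0 4.3 4.8
   vertex 3.6 3.2 2.7
   vertex 0.9 2.2 1.2
  endloop
 endfacet
 facet normal -0.408 -0.898 0.163
  outer loop
   vertex 1.8 0.7 2.4
   vertex 2.8 0.5 3.8
   vertex 0.3 1.8 4.7
  endloop
 endfacet
 facet normal -0.761 -0.617 -0.201
  outer loop
   vertex 1.8 0.7 2.4
   vertex 0.3 1.8 4.7
   vertex 0.9 2.2 1.2
  endloop
 endfacet
 facet normal 0.701 -0.437 -0.563
  outer loop
   vertex 1.8 0.7 2.4
   vertex 3.6 3.2 2.7
   vertex 2.8 0.5 3.8
  endloop
 endfacet
 facet normal 0.546 -0.299 -0.783
  outer loop
   vertex 1.8 0.7 2.4
   vertex 0.9 2.2 1.2
   vertex 3.6 3.2 2.7
  endloop
 endfacet
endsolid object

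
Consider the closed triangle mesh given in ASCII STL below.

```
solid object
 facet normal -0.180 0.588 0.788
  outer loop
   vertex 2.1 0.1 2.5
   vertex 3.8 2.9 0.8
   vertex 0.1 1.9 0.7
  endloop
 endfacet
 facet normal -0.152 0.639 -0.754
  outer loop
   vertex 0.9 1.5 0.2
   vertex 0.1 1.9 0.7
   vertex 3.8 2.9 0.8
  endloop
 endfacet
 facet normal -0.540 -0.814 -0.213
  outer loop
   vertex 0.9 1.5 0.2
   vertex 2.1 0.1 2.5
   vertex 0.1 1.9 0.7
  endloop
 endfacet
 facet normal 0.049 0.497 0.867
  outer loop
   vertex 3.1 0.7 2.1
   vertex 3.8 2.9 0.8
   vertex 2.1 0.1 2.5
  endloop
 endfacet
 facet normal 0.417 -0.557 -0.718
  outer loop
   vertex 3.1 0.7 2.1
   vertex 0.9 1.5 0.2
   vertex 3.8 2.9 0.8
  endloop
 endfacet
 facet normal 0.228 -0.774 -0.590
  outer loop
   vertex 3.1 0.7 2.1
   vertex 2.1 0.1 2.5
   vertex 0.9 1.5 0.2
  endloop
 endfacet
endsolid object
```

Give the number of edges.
9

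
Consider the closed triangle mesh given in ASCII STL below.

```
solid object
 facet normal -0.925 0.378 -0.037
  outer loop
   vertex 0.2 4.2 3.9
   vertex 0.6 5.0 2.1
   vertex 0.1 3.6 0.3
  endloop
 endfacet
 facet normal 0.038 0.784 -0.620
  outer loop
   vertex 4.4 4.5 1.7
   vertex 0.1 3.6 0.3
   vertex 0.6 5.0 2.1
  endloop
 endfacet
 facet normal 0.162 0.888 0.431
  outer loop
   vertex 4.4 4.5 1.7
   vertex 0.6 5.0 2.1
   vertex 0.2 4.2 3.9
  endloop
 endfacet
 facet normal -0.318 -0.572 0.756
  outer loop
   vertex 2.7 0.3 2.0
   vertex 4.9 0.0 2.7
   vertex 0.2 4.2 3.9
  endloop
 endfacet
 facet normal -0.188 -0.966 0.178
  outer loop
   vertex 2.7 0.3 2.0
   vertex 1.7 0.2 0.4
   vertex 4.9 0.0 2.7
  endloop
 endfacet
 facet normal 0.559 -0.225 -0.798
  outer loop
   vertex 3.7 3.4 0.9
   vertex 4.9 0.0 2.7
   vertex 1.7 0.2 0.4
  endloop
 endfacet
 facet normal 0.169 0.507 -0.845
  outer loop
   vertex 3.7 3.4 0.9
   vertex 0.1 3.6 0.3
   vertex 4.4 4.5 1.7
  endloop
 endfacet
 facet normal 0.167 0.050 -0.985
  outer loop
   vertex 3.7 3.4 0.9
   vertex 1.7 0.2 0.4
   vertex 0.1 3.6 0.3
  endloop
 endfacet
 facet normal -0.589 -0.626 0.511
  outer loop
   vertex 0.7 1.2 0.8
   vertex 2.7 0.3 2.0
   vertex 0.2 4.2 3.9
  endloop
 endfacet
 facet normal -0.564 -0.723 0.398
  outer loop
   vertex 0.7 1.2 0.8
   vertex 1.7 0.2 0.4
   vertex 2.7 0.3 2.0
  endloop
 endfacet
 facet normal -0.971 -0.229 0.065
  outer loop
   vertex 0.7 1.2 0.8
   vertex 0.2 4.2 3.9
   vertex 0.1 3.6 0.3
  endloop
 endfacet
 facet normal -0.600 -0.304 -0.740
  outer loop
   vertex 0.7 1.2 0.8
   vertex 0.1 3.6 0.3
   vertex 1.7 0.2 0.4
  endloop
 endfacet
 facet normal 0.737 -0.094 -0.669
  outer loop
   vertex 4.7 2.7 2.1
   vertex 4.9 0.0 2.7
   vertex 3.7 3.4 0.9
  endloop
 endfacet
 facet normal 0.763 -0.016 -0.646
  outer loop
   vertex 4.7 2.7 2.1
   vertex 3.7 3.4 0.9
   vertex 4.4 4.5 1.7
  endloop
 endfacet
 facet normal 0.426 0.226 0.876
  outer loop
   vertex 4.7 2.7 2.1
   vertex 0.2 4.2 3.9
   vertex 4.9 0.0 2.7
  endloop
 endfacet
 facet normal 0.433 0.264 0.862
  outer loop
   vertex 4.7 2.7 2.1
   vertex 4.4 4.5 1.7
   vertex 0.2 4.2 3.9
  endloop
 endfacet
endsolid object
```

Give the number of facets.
16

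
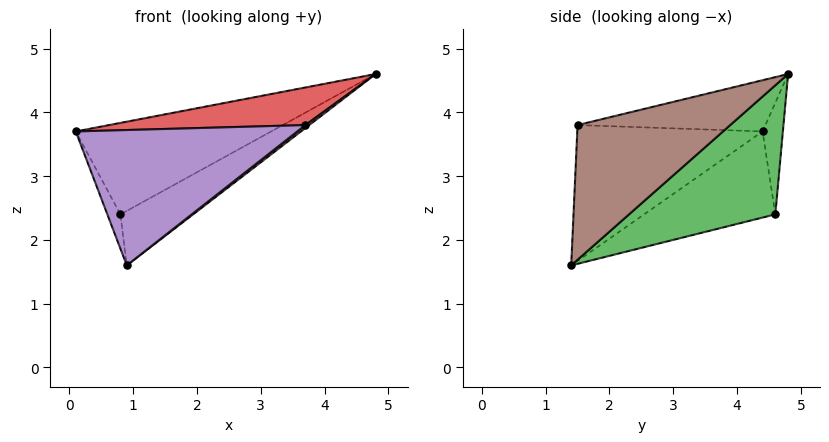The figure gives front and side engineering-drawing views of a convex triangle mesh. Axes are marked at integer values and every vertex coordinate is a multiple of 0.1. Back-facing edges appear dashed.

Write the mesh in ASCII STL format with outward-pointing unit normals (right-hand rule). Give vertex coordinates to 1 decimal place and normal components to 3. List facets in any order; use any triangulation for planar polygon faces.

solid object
 facet normal -0.103 0.990 0.097
  outer loop
   vertex 0.8 4.6 2.4
   vertex 0.1 4.4 3.7
   vertex 4.8 4.8 4.6
  endloop
 endfacet
 facet normal -0.883 0.088 -0.462
  outer loop
   vertex 0.8 4.6 2.4
   vertex 0.9 1.4 1.6
   vertex 0.1 4.4 3.7
  endloop
 endfacet
 facet normal 0.460 0.229 -0.858
  outer loop
   vertex 0.8 4.6 2.4
   vertex 4.8 4.8 4.6
   vertex 0.9 1.4 1.6
  endloop
 endfacet
 facet normal -0.170 -0.178 0.969
  outer loop
   vertex 3.7 1.5 3.8
   vertex 4.8 4.8 4.6
   vertex 0.1 4.4 3.7
  endloop
 endfacet
 facet normal -0.488 -0.584 0.648
  outer loop
   vertex 3.7 1.5 3.8
   vertex 0.1 4.4 3.7
   vertex 0.9 1.4 1.6
  endloop
 endfacet
 facet normal 0.618 -0.015 -0.786
  outer loop
   vertex 3.7 1.5 3.8
   vertex 0.9 1.4 1.6
   vertex 4.8 4.8 4.6
  endloop
 endfacet
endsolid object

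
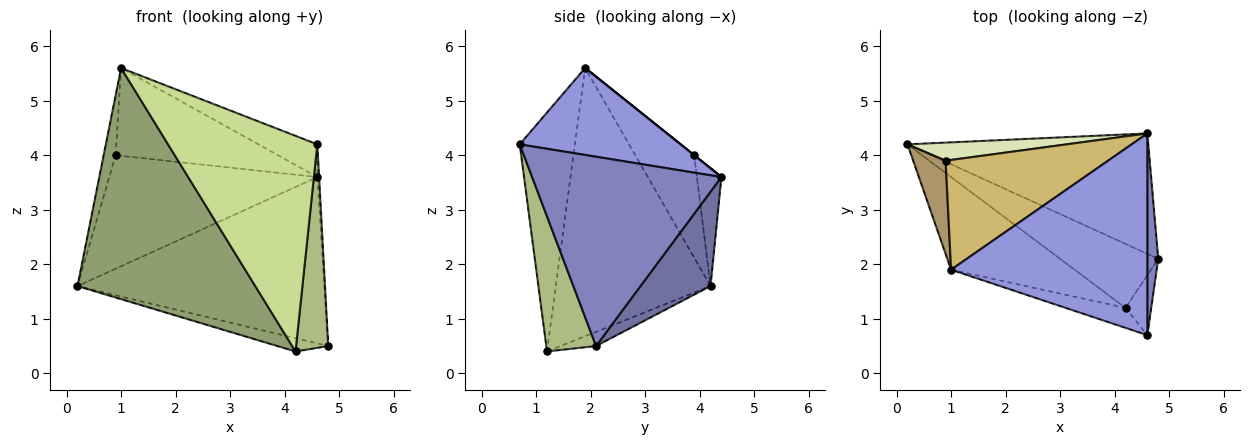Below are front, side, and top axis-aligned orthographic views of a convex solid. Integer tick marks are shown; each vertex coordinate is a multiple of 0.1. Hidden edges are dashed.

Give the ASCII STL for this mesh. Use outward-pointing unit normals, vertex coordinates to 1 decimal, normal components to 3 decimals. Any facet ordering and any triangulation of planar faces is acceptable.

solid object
 facet normal 0.224 0.790 -0.571
  outer loop
   vertex 4.6 4.4 3.6
   vertex 4.8 2.1 0.5
   vertex 0.2 4.2 1.6
  endloop
 endfacet
 facet normal 0.998 0.009 0.057
  outer loop
   vertex 4.6 0.7 4.2
   vertex 4.8 2.1 0.5
   vertex 4.6 4.4 3.6
  endloop
 endfacet
 facet normal 0.401 0.147 0.904
  outer loop
   vertex 4.6 0.7 4.2
   vertex 4.6 4.4 3.6
   vertex 1.0 1.9 5.6
  endloop
 endfacet
 facet normal -0.140 0.201 -0.970
  outer loop
   vertex 4.2 1.2 0.4
   vertex 0.2 4.2 1.6
   vertex 4.8 2.1 0.5
  endloop
 endfacet
 facet normal -0.628 -0.722 -0.289
  outer loop
   vertex 4.2 1.2 0.4
   vertex 1.0 1.9 5.6
   vertex 0.2 4.2 1.6
  endloop
 endfacet
 facet normal 0.830 -0.536 -0.158
  outer loop
   vertex 4.2 1.2 0.4
   vertex 4.8 2.1 0.5
   vertex 4.6 0.7 4.2
  endloop
 endfacet
 facet normal -0.345 -0.935 -0.087
  outer loop
   vertex 4.2 1.2 0.4
   vertex 4.6 0.7 4.2
   vertex 1.0 1.9 5.6
  endloop
 endfacet
 facet normal -0.116 0.981 0.156
  outer loop
   vertex 0.9 3.9 4.0
   vertex 4.6 4.4 3.6
   vertex 0.2 4.2 1.6
  endloop
 endfacet
 facet normal -0.936 0.191 0.297
  outer loop
   vertex 0.9 3.9 4.0
   vertex 0.2 4.2 1.6
   vertex 1.0 1.9 5.6
  endloop
 endfacet
 facet normal 0.000 0.625 0.781
  outer loop
   vertex 0.9 3.9 4.0
   vertex 1.0 1.9 5.6
   vertex 4.6 4.4 3.6
  endloop
 endfacet
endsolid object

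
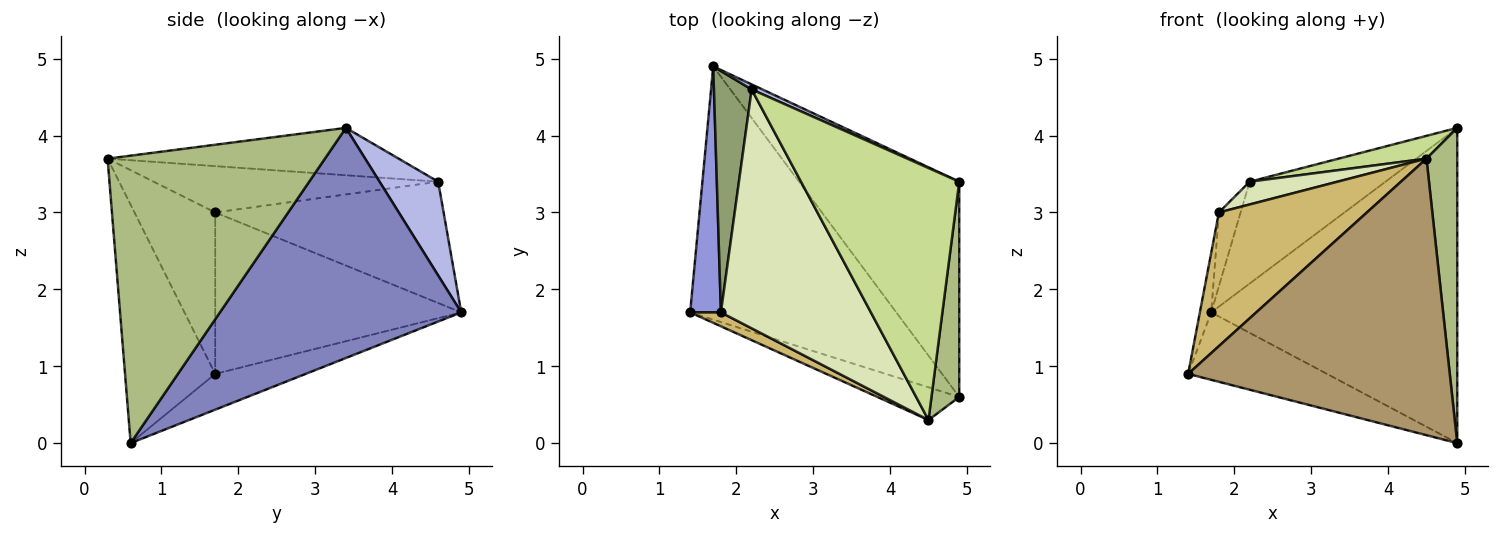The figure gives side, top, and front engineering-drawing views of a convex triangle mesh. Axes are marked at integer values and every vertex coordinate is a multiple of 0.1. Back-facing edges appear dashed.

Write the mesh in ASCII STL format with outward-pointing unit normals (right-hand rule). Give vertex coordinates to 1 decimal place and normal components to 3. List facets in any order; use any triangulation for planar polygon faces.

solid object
 facet normal -0.165 0.254 -0.953
  outer loop
   vertex 4.9 0.6 0.0
   vertex 1.4 1.7 0.9
   vertex 1.7 4.9 1.7
  endloop
 endfacet
 facet normal 0.629 0.642 -0.438
  outer loop
   vertex 4.9 0.6 0.0
   vertex 1.7 4.9 1.7
   vertex 4.9 3.4 4.1
  endloop
 endfacet
 facet normal -0.981 0.045 0.187
  outer loop
   vertex 1.8 1.7 3.0
   vertex 1.7 4.9 1.7
   vertex 1.4 1.7 0.9
  endloop
 endfacet
 facet normal 0.396 0.917 0.045
  outer loop
   vertex 2.2 4.6 3.4
   vertex 4.9 3.4 4.1
   vertex 1.7 4.9 1.7
  endloop
 endfacet
 facet normal -0.951 0.090 0.296
  outer loop
   vertex 2.2 4.6 3.4
   vertex 1.7 4.9 1.7
   vertex 1.8 1.7 3.0
  endloop
 endfacet
 facet normal 0.986 -0.139 0.095
  outer loop
   vertex 4.5 0.3 3.7
   vertex 4.9 0.6 0.0
   vertex 4.9 3.4 4.1
  endloop
 endfacet
 facet normal -0.286 -0.086 0.954
  outer loop
   vertex 4.5 0.3 3.7
   vertex 4.9 3.4 4.1
   vertex 2.2 4.6 3.4
  endloop
 endfacet
 facet normal -0.294 -0.091 0.952
  outer loop
   vertex 4.5 0.3 3.7
   vertex 2.2 4.6 3.4
   vertex 1.8 1.7 3.0
  endloop
 endfacet
 facet normal -0.324 -0.940 -0.111
  outer loop
   vertex 4.5 0.3 3.7
   vertex 1.4 1.7 0.9
   vertex 4.9 0.6 0.0
  endloop
 endfacet
 facet normal -0.477 -0.874 0.091
  outer loop
   vertex 4.5 0.3 3.7
   vertex 1.8 1.7 3.0
   vertex 1.4 1.7 0.9
  endloop
 endfacet
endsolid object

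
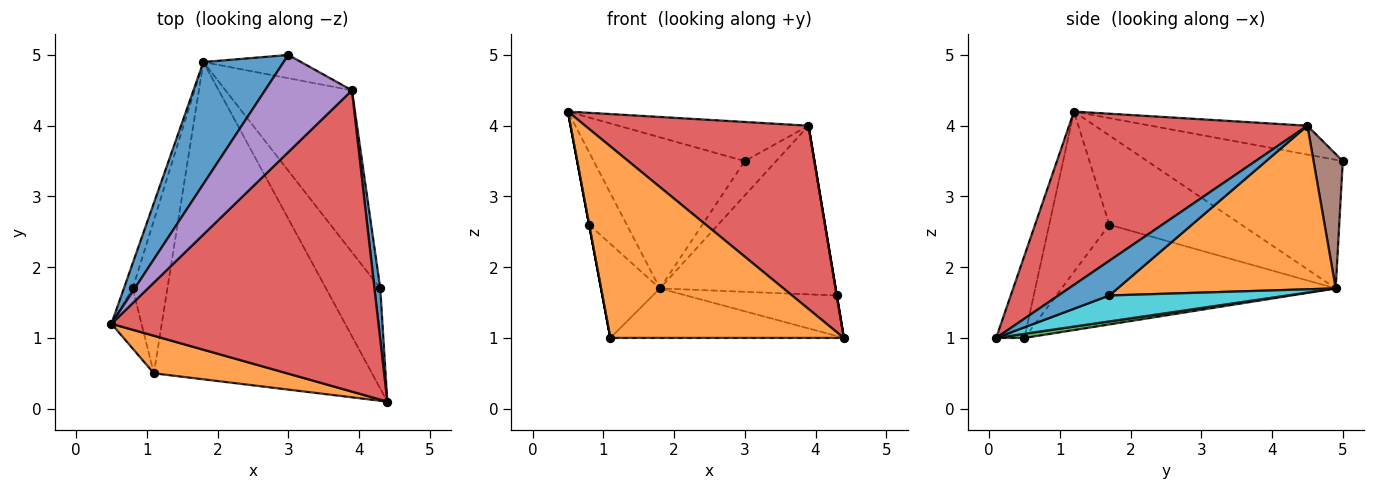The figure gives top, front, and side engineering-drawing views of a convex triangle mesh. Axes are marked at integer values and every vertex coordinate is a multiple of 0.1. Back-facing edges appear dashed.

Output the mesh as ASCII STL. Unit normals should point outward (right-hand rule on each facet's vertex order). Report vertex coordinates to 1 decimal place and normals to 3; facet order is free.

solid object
 facet normal -0.710 0.548 0.443
  outer loop
   vertex 1.8 4.9 1.7
   vertex 0.5 1.2 4.2
   vertex 3.0 5.0 3.5
  endloop
 endfacet
 facet normal -0.118 -0.974 0.191
  outer loop
   vertex 1.1 0.5 1.0
   vertex 4.4 0.1 1.0
   vertex 0.5 1.2 4.2
  endloop
 endfacet
 facet normal 0.019 0.154 -0.988
  outer loop
   vertex 1.1 0.5 1.0
   vertex 1.8 4.9 1.7
   vertex 4.4 0.1 1.0
  endloop
 endfacet
 facet normal 0.485 -0.454 0.747
  outer loop
   vertex 3.9 4.5 4.0
   vertex 0.5 1.2 4.2
   vertex 4.4 0.1 1.0
  endloop
 endfacet
 facet normal -0.294 0.357 0.887
  outer loop
   vertex 3.9 4.5 4.0
   vertex 3.0 5.0 3.5
   vertex 0.5 1.2 4.2
  endloop
 endfacet
 facet normal 0.611 0.656 -0.444
  outer loop
   vertex 3.9 4.5 4.0
   vertex 1.8 4.9 1.7
   vertex 3.0 5.0 3.5
  endloop
 endfacet
 facet normal -0.957 0.273 -0.094
  outer loop
   vertex 0.8 1.7 2.6
   vertex 0.5 1.2 4.2
   vertex 1.8 4.9 1.7
  endloop
 endfacet
 facet normal -0.983 0.000 -0.184
  outer loop
   vertex 0.8 1.7 2.6
   vertex 1.1 0.5 1.0
   vertex 0.5 1.2 4.2
  endloop
 endfacet
 facet normal -0.926 0.199 -0.322
  outer loop
   vertex 0.8 1.7 2.6
   vertex 1.8 4.9 1.7
   vertex 1.1 0.5 1.0
  endloop
 endfacet
 facet normal 0.405 0.343 -0.847
  outer loop
   vertex 4.3 1.7 1.6
   vertex 4.4 0.1 1.0
   vertex 1.8 4.9 1.7
  endloop
 endfacet
 facet normal 0.986 0.000 0.164
  outer loop
   vertex 4.3 1.7 1.6
   vertex 3.9 4.5 4.0
   vertex 4.4 0.1 1.0
  endloop
 endfacet
 facet normal 0.667 0.537 -0.516
  outer loop
   vertex 4.3 1.7 1.6
   vertex 1.8 4.9 1.7
   vertex 3.9 4.5 4.0
  endloop
 endfacet
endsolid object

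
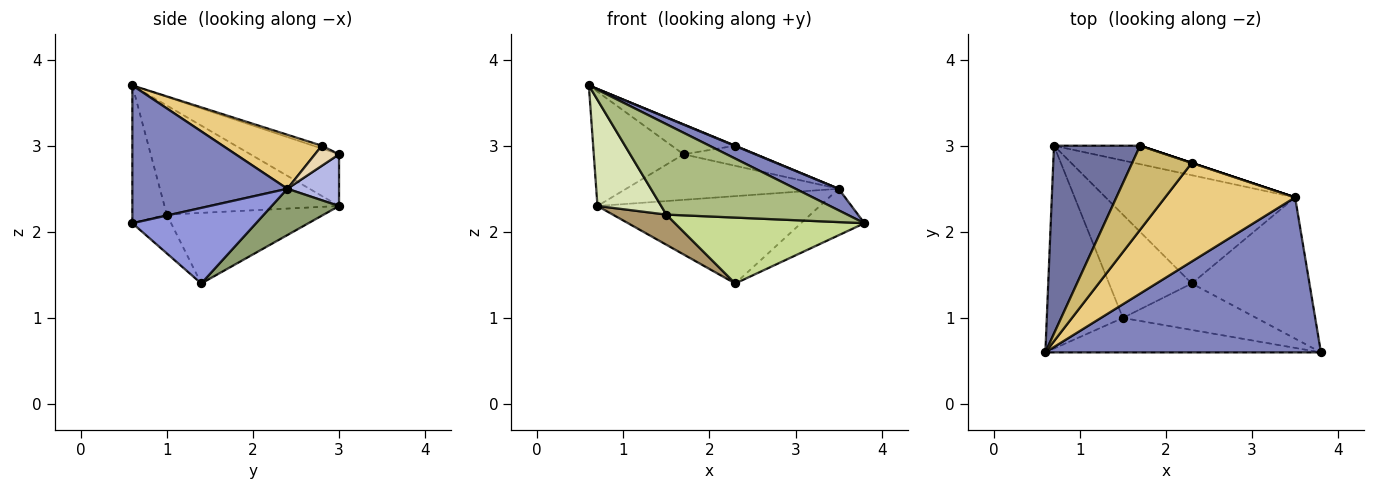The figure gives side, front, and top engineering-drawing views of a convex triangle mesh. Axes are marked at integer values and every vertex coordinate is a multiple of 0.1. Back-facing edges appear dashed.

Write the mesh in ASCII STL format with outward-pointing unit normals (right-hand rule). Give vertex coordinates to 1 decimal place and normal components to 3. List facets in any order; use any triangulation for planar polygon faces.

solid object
 facet normal -0.456 0.462 0.760
  outer loop
   vertex 0.7 3.0 2.3
   vertex 0.6 0.6 3.7
   vertex 1.7 3.0 2.9
  endloop
 endfacet
 facet normal 0.444 -0.123 0.888
  outer loop
   vertex 3.5 2.4 2.5
   vertex 0.6 0.6 3.7
   vertex 3.8 0.6 2.1
  endloop
 endfacet
 facet normal 0.521 0.267 -0.811
  outer loop
   vertex 3.5 2.4 2.5
   vertex 3.8 0.6 2.1
   vertex 2.3 1.4 1.4
  endloop
 endfacet
 facet normal 0.220 0.904 -0.367
  outer loop
   vertex 3.5 2.4 2.5
   vertex 0.7 3.0 2.3
   vertex 1.7 3.0 2.9
  endloop
 endfacet
 facet normal 0.187 0.617 -0.765
  outer loop
   vertex 3.5 2.4 2.5
   vertex 2.3 1.4 1.4
   vertex 0.7 3.0 2.3
  endloop
 endfacet
 facet normal -0.175 -0.920 -0.350
  outer loop
   vertex 1.5 1.0 2.2
   vertex 3.8 0.6 2.1
   vertex 0.6 0.6 3.7
  endloop
 endfacet
 facet normal -0.165 -0.806 -0.568
  outer loop
   vertex 1.5 1.0 2.2
   vertex 2.3 1.4 1.4
   vertex 3.8 0.6 2.1
  endloop
 endfacet
 facet normal -0.786 -0.287 -0.548
  outer loop
   vertex 1.5 1.0 2.2
   vertex 0.6 0.6 3.7
   vertex 0.7 3.0 2.3
  endloop
 endfacet
 facet normal -0.634 -0.217 -0.742
  outer loop
   vertex 1.5 1.0 2.2
   vertex 0.7 3.0 2.3
   vertex 2.3 1.4 1.4
  endloop
 endfacet
 facet normal -0.045 0.335 0.941
  outer loop
   vertex 2.3 2.8 3.0
   vertex 1.7 3.0 2.9
   vertex 0.6 0.6 3.7
  endloop
 endfacet
 facet normal 0.384 -0.003 0.923
  outer loop
   vertex 2.3 2.8 3.0
   vertex 0.6 0.6 3.7
   vertex 3.5 2.4 2.5
  endloop
 endfacet
 facet normal 0.316 0.949 0.000
  outer loop
   vertex 2.3 2.8 3.0
   vertex 3.5 2.4 2.5
   vertex 1.7 3.0 2.9
  endloop
 endfacet
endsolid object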